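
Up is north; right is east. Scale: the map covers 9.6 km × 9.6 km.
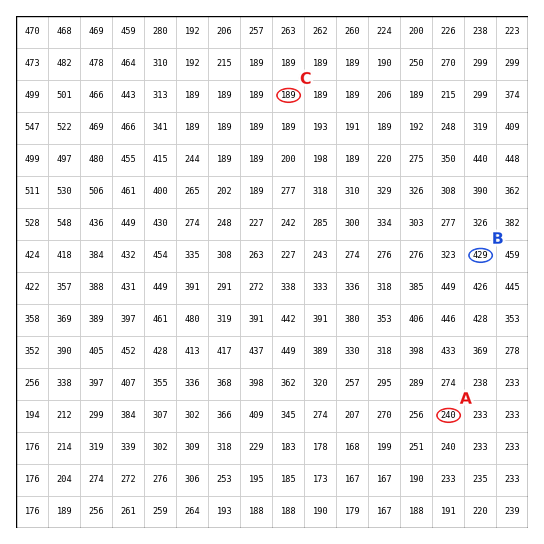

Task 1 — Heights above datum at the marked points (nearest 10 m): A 240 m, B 430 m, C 190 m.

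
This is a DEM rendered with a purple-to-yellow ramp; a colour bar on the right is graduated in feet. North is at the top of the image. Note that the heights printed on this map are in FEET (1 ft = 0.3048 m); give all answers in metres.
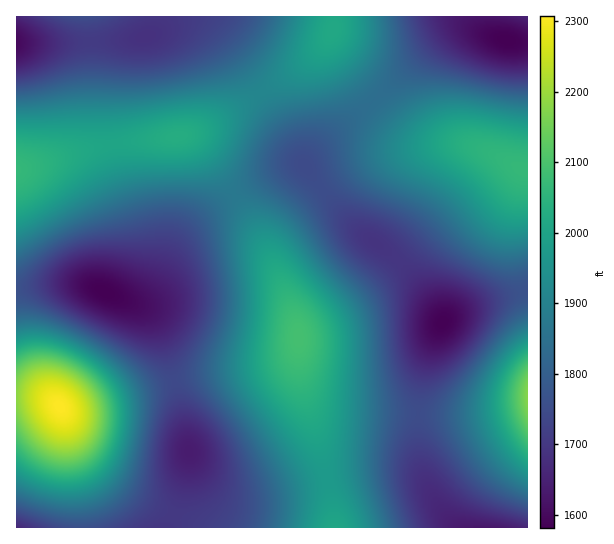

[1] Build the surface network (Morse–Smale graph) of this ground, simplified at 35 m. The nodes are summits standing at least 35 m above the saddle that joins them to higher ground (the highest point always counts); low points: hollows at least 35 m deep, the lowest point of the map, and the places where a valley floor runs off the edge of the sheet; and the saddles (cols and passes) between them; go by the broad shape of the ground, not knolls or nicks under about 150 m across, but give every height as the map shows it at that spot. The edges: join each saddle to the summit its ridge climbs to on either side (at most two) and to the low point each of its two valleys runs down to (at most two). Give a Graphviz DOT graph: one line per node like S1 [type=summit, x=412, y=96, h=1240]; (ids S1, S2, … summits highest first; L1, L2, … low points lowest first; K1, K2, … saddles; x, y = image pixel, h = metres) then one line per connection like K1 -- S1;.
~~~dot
graph terrain {
  S1 [type=summit, x=59, y=406, h=703];
  S2 [type=summit, x=527, y=397, h=663];
  S3 [type=summit, x=298, y=338, h=637];
  S4 [type=summit, x=521, y=169, h=630];
  S5 [type=summit, x=19, y=170, h=629];
  L1 [type=low, x=507, y=41, h=482];
  L2 [type=low, x=105, y=291, h=482];
  L3 [type=low, x=442, y=322, h=483];
  L4 [type=low, x=17, y=43, h=487];
  L5 [type=low, x=482, y=527, h=496];
  K1 [type=saddle, x=113, y=145, h=611];
  K2 [type=saddle, x=327, y=478, h=601];
  K3 [type=saddle, x=261, y=93, h=583];
  K4 [type=saddle, x=234, y=194, h=570];
  K5 [type=saddle, x=373, y=102, h=562];
  K6 [type=saddle, x=522, y=291, h=538];
  K7 [type=saddle, x=321, y=189, h=534];
  K8 [type=saddle, x=418, y=414, h=534];
  K9 [type=saddle, x=174, y=381, h=531];
  K1 -- S5;
  K1 -- L2;
  K1 -- L4;
  K2 -- S3;
  K2 -- L2;
  K2 -- L5;
  K3 -- S5;
  K3 -- L3;
  K3 -- L4;
  K4 -- S3;
  K4 -- S5;
  K4 -- L2;
  K4 -- L3;
  K5 -- S4;
  K5 -- S5;
  K5 -- L1;
  K5 -- L3;
  K6 -- S2;
  K6 -- S4;
  K6 -- L3;
  K7 -- S3;
  K7 -- S4;
  K7 -- L3;
  K8 -- S2;
  K8 -- S3;
  K8 -- L3;
  K8 -- L5;
  K9 -- S1;
  K9 -- S3;
  K9 -- L2;
}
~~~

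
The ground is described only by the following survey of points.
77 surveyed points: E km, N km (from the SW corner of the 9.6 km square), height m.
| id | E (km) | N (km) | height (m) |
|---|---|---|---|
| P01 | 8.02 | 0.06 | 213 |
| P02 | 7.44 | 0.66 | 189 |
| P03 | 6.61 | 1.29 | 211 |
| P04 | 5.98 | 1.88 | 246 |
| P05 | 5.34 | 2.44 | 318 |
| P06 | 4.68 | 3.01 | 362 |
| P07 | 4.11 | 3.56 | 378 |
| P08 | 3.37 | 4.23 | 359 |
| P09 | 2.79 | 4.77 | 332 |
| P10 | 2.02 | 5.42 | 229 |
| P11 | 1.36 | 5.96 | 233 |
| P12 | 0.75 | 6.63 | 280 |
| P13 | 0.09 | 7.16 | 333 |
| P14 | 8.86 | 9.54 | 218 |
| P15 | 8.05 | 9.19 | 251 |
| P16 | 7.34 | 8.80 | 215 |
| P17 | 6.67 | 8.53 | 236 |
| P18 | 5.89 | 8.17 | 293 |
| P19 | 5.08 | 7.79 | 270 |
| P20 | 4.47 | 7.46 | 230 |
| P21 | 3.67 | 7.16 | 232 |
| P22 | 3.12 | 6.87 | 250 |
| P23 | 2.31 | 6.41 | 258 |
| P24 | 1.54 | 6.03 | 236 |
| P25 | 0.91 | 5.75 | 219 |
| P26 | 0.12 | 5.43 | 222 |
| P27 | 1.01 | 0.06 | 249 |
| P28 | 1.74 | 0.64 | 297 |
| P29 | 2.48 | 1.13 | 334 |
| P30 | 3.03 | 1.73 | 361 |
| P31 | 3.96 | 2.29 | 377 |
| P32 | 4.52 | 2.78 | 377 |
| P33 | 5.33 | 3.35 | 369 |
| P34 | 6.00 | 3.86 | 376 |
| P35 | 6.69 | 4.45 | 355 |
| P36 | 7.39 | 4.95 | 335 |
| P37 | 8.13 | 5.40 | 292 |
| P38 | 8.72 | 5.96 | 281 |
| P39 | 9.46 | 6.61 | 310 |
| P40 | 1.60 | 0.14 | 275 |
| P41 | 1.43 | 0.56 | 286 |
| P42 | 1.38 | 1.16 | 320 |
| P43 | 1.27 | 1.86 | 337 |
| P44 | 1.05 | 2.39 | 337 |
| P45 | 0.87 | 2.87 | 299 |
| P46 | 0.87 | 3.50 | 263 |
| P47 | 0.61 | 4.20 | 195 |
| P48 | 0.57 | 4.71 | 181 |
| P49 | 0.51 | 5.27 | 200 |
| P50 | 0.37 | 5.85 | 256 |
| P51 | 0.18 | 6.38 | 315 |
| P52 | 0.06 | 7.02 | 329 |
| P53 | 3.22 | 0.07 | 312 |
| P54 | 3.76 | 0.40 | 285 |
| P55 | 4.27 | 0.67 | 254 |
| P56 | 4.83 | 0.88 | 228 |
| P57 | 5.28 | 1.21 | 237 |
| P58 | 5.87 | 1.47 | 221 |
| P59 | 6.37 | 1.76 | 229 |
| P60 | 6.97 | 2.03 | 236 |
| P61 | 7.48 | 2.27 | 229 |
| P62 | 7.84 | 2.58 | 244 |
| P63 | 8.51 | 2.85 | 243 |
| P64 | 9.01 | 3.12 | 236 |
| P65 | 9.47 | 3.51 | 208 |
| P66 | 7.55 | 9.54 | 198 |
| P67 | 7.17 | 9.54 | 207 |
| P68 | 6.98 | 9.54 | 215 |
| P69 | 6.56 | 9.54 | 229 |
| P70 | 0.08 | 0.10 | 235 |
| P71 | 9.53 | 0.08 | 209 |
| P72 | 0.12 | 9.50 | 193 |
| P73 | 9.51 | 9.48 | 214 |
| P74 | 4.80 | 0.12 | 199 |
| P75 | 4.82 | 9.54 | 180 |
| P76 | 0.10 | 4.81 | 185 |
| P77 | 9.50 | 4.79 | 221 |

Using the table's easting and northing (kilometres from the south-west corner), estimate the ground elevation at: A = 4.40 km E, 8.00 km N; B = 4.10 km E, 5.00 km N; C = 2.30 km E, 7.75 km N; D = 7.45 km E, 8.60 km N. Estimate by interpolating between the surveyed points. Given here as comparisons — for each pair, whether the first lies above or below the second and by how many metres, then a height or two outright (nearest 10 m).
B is above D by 150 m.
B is above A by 140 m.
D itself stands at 220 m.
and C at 260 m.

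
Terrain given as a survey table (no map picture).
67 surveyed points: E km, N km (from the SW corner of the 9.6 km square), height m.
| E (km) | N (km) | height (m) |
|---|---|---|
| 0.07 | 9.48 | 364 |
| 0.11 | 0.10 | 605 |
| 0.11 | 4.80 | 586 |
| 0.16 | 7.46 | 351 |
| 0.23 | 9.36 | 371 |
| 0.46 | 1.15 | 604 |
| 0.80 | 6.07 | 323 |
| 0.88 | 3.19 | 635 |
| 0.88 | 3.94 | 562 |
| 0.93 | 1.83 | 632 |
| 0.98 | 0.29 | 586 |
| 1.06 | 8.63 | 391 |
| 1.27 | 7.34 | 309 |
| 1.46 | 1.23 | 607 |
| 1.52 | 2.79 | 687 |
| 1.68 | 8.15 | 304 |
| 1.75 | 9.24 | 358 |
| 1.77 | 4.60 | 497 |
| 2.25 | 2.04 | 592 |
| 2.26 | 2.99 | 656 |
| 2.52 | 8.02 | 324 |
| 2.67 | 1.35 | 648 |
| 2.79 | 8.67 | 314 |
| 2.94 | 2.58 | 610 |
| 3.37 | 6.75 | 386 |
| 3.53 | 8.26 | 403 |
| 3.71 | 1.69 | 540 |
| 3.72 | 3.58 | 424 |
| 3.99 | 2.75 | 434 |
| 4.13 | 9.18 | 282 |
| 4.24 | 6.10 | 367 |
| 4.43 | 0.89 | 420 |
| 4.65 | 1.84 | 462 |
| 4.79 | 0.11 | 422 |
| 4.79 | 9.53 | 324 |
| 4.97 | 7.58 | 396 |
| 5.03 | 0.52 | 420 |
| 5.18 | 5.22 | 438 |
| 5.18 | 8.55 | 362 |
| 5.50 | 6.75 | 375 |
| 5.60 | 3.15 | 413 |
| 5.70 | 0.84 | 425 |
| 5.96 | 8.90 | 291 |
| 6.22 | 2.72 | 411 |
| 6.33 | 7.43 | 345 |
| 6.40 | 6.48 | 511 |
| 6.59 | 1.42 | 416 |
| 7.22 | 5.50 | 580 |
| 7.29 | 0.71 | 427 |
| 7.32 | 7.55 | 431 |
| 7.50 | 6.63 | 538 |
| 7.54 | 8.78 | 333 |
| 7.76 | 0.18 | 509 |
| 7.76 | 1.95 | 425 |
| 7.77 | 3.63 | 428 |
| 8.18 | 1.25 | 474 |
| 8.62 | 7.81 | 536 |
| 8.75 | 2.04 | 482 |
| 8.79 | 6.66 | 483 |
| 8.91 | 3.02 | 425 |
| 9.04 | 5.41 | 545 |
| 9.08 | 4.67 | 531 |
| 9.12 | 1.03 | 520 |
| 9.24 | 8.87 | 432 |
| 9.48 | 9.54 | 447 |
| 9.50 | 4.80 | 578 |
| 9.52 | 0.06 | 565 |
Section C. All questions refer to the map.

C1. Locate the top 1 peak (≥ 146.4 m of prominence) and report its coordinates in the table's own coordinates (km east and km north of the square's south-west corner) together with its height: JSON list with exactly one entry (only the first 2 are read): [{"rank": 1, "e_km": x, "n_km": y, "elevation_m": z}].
[{"rank": 1, "e_km": 1.56, "n_km": 2.64, "elevation_m": 696}]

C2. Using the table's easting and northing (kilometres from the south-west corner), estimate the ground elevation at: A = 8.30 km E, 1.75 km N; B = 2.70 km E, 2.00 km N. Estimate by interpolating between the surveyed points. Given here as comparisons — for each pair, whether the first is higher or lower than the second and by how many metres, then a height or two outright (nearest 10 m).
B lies higher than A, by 110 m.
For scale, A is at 480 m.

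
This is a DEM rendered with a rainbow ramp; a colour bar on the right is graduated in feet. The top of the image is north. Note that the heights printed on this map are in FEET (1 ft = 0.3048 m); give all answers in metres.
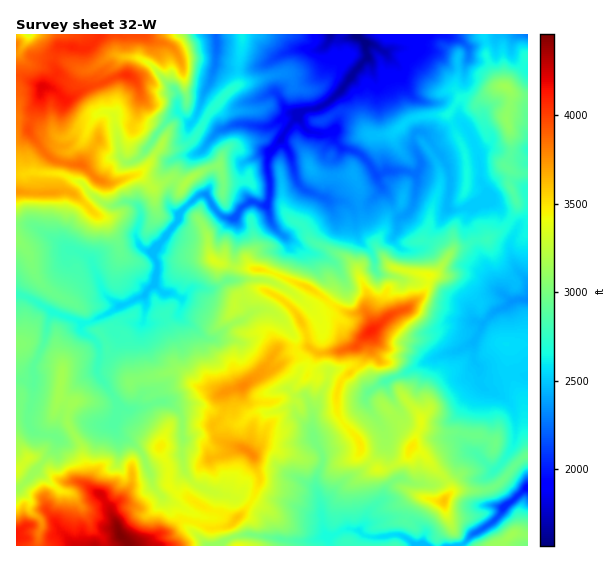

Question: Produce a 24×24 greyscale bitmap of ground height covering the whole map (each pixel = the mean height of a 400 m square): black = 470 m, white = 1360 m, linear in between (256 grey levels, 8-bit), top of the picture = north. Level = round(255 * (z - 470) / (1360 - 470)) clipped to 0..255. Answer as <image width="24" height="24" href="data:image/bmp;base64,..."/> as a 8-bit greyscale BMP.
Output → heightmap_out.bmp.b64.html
<image width="24" height="24" href="data:image/bmp;base64,Qk12BgAAAAAAADYEAAAoAAAAGAAAABgAAAABAAgAAAAAAEACAAATCwAAEwsAAAABAAAAAAAAAAAAAAEBAQACAgIAAwMDAAQEBAAFBQUABgYGAAcHBwAICAgACQkJAAoKCgALCwsADAwMAA0NDQAODg4ADw8PABAQEAAREREAEhISABMTEwAUFBQAFRUVABYWFgAXFxcAGBgYABkZGQAaGhoAGxsbABwcHAAdHR0AHh4eAB8fHwAgICAAISEhACIiIgAjIyMAJCQkACUlJQAmJiYAJycnACgoKAApKSkAKioqACsrKwAsLCwALS0tAC4uLgAvLy8AMDAwADExMQAyMjIAMzMzADQ0NAA1NTUANjY2ADc3NwA4ODgAOTk5ADo6OgA7OzsAPDw8AD09PQA+Pj4APz8/AEBAQABBQUEAQkJCAENDQwBEREQARUVFAEZGRgBHR0cASEhIAElJSQBKSkoAS0tLAExMTABNTU0ATk5OAE9PTwBQUFAAUVFRAFJSUgBTU1MAVFRUAFVVVQBWVlYAV1dXAFhYWABZWVkAWlpaAFtbWwBcXFwAXV1dAF5eXgBfX18AYGBgAGFhYQBiYmIAY2NjAGRkZABlZWUAZmZmAGdnZwBoaGgAaWlpAGpqagBra2sAbGxsAG1tbQBubm4Ab29vAHBwcABxcXEAcnJyAHNzcwB0dHQAdXV1AHZ2dgB3d3cAeHh4AHl5eQB6enoAe3t7AHx8fAB9fX0Afn5+AH9/fwCAgIAAgYGBAIKCggCDg4MAhISEAIWFhQCGhoYAh4eHAIiIiACJiYkAioqKAIuLiwCMjIwAjY2NAI6OjgCPj48AkJCQAJGRkQCSkpIAk5OTAJSUlACVlZUAlpaWAJeXlwCYmJgAmZmZAJqamgCbm5sAnJycAJ2dnQCenp4An5+fAKCgoAChoaEAoqKiAKOjowCkpKQApaWlAKampgCnp6cAqKioAKmpqQCqqqoAq6urAKysrACtra0Arq6uAK+vrwCwsLAAsbGxALKysgCzs7MAtLS0ALW1tQC2trYAt7e3ALi4uAC5ubkAurq6ALu7uwC8vLwAvb29AL6+vgC/v78AwMDAAMHBwQDCwsIAw8PDAMTExADFxcUAxsbGAMfHxwDIyMgAycnJAMrKygDLy8sAzMzMAM3NzQDOzs4Az8/PANDQ0ADR0dEA0tLSANPT0wDU1NQA1dXVANbW1gDX19cA2NjYANnZ2QDa2toA29vbANzc3ADd3d0A3t7eAN/f3wDg4OAA4eHhAOLi4gDj4+MA5OTkAOXl5QDm5uYA5+fnAOjo6ADp6ekA6urqAOvr6wDs7OwA7e3tAO7u7gDv7+8A8PDwAPHx8QDy8vIA8/PzAPT09AD19fUA9vb2APf39wD4+PgA+fn5APr6+gD7+/sA/Pz8AP39/QD+/v4A////ANrX5ef08eDCoJuUiH5yZmZjZGJpdVd0hr7S0tbsyq6lpqeomIl2bG5scniKkWpEYpy3udrWuZqgoJyfoIp7dH18e4ybm3xrQZOXrbanp5SaoainqY2Ego6UkZGWinlxapCGipCHi56WobW7s5qLhpqckKKTfnV1bH+Ah3x2fpGSnrOwrZ6IjKCSjJiPenZyYH2EioF3eH+FnLOxp52Ol5qFjJSQal1dWnqCiHt2gYGJpLa9sJ+am5+DfoF1XFVVV3yAhXR0e3+Gkp2otrGkpK2qm25bV1NWV4F6em9ubXF4foeWpqyrrcPQsn9jVVFXWHtxamdnZmdrdYeSm52qpLDPy6NwWVBRVHByd3BgXF1gboKVm6SipJy0tLiIXlVOSnp6c2xtaVhocYKNnZ6Yh4iUkpqadVtST4B3b211cFlwg5WPjXRqc393fnR8fGJdVoB3dYCBaWNlgXtpa1NlYlZbWWBnb2hmXYeHjqKTdntedlZIR1heS0hKTk5cWFpdZLO0sqOdh4t/XmpXQE1BQEZFRElUVVhabbGztb2uoJCCf3xhQUJBRkg+PEFMU1tpcr3EvLigkYp0WmxfNSo+NjZBSUdMVlppcs3Eua6iqIpzX0pDNCEjJzVMUE9PWV1xfdLX0q6lt6hvXl5IPygfIS40NkRPXGt8gdfj29DEzK2GY1ZaQzs7KhQhJCxHWWaCfs/X083HwqyudEhTQT00JRoRGyMzS1VoZbvP2dnLxsaybERXSDUmFxYMGSAmOExWUw=="/>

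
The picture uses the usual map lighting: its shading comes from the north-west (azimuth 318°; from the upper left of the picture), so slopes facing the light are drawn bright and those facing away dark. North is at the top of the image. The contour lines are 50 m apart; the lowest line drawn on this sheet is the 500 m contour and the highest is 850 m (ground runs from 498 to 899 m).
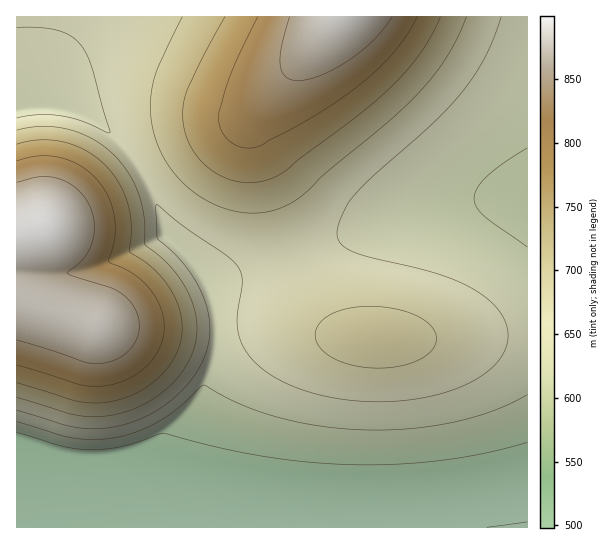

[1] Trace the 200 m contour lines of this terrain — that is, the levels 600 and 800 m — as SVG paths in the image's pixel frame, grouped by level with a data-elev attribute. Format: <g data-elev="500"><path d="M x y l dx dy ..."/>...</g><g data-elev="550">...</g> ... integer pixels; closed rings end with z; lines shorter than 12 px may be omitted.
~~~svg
<g data-elev="600"><path d="M17 422l57 16 21 2 22-3 22-6 22-11 18-13 24-22 43 22 45 14 52 8 54 1 37-4 35-7 32-11 26-13"/><path d="M527 247l-44-32-7-9-2-8 4-11 9-11 16-13 24-15"/></g><g data-elev="800"><path d="M17 365l65 20 16 1 16-2 20-8 16-14 11-17 3-18-3-20-12-19-16-15-24-12 6-23 0-20-6-20-12-19-16-13-20-8-22-2-22 5"/><path d="M258 17l-27 56-12 42 1 12 6 11 9 7 11 3 14-2 35-19 32-19 28-20 20-17 18-17 14-19 10-18"/></g>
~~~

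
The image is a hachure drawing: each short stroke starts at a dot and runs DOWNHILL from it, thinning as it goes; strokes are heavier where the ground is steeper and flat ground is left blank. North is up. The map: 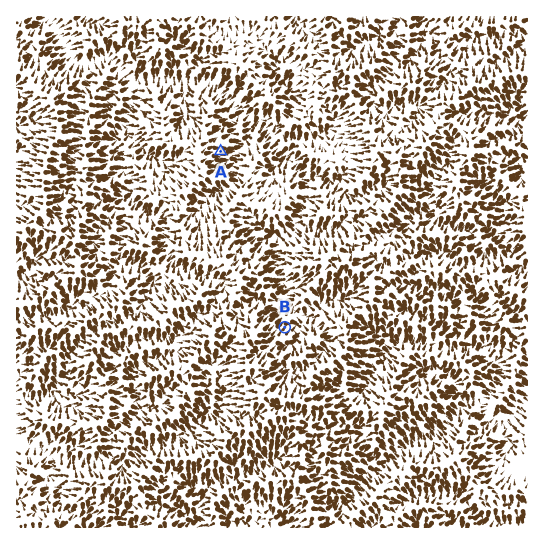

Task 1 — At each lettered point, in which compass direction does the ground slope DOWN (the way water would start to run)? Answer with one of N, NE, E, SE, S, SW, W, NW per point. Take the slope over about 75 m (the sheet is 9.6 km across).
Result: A E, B NE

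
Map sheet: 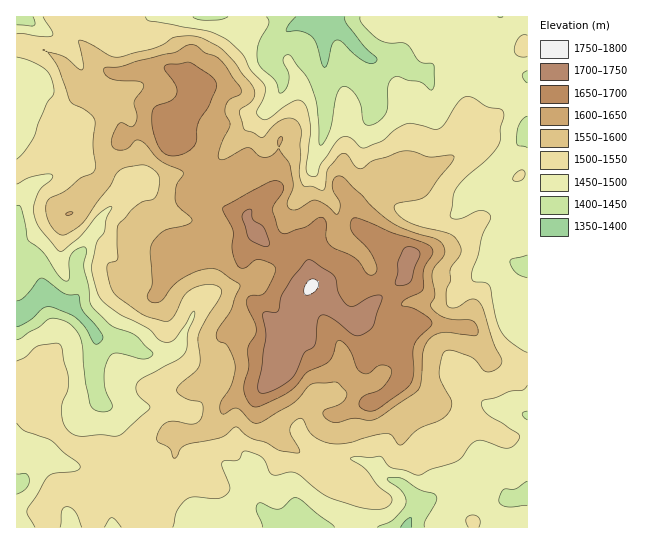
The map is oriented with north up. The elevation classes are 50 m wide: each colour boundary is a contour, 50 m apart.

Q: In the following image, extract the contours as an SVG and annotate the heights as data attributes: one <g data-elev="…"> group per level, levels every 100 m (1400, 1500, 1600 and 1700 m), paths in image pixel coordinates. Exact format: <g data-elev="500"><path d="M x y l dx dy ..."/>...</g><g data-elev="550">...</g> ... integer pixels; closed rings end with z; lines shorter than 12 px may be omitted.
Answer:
<g data-elev="1400"><path d="M400 527l5-6 5-3 2 1 0 8"/><path d="M17 301l8-4 14-18 4-1 22 16 13 1 4 15 16 18 5 10-4 5-4 1-10-17-8-9-8-4-19-7-7 1-13 12-13 7"/><path d="M345 17l0 4 3 5 17 21 12 11-2 4-5 2-7-3-10-8-11-11-5-2-5 5-5 20-2 2-2 0-6-22-5-8-11-6-15 0 3-6 7-8"/></g><g data-elev="1500"><path d="M60 527l2-17 2-3 3 0 4 1 4 4 7 15"/><path d="M104 527l7-9 4 2 6 7"/><path d="M173 527l4-17 10-11 8-2 23 1 9-4 3-4 0-4-8-19 0-4 3-2 13-1 4-7 3-2 10 3 7 3 4 5 3 9 4 4 5 0 12-3 5 1 26 20 10 5 34 10 12 2 8-2 6-5 0-6-13-11-13-18-14-10 4-1 15 1 11-2 10 11 28 8 12-6 27-8 4-4 9-12 6-4 8 0 18 7 8-1 7-6 1-6-32-21-5-7 0-5 1-2 14-3 13-6 13-1 4-5"/><path d="M479 527l1-8-3-3-4-1-4 1-3 3 2 8"/><path d="M17 423l8 8 26 10 29 25 0 3-3 2-23 2-8 6-19 31 1 5 7 12"/><path d="M527 352l-17-10-9-11-5-14-5-27-2-5-4-3-11 0-2-3 0-9 6-15 4-20 8-16 0-4-4-3-5-2-22 9-6 0-3-4 4-21 3-7 9-10 23-19 10-13 2-7-1-11 4-10-2-7-15-3-13-9-8-1-7 4-14 23-7 5-31-5-12 5-13 12-19 7-4-2-9-8-8-1-7 6-14 20-4 12-6 1-4-2-1-5 4-35 0-9-3-16-4-7-4-2-5 1-11 6-14 12-7 0-5-6 7-18 1-9-14-16-9-16-11-11-8-5-13-6-60-11-3-2-1-2"/><path d="M17 184l17-8 13-2 6 1-2 4-12 12-5 12 0 8 5 16 20 24 4 0 15-12 20-24 8-7 5-2 1 3-6 10-2 14-8 10-4 26 7 28 6 6 12 9 30 16 12 12 8 2 8-3 10-14 6-12 3-2 1 2-1 5-6 15-1 14-2 6-7 7-33 17-7 5-2 5 1 6 12 12 1 4-27 24-5 3-17-1-23 1-7-3-5-6-4-8 0-12 6-17 0-12-6-30-3-4-4-1-17 3-12 11-9 4"/><path d="M514 181l4 0 4-1 3-5 0-4-4-1-4 2-4 6z"/><path d="M17 57l16 5 13 8 5 8 3 13-1 4-7 10-13 33-8 13-8 8"/><path d="M527 35l-4 0-4 2-3 6-2 7 1 4 3 2 9 1"/><path d="M43 17l9 14 1 3-2 2-34-2"/></g><g data-elev="1600"><path d="M255 423l8-2 30-17 18-20 23-2 5 2 7 7 1 4-6 8-18 8 0 3 2 4 5 3 5 2 19-5 15 2 6-1 38-25 6-5 2-8 2-31 3-7 5-6 7-3 7-2 32 3 1-6-5-8-28-3-9-5-5-7 4-11-3-22 3-7 9-11 1-4-1-5-7-7-30-9-17-9-17-14-27-28-5-3-6 1-3 8 1 6 7 12-2 11-3 0-9-9-11-5-4 1-14 9-7-1-3-6 6-14 0-8-4-18-10-14-1 0-7 7-6 1-6-1-8-7-4-1-21 11-7 0-1-4 2-8 10-22-5-11 1-8 4-7 11-5 0-4-20-30-6-4-10-3-8-7-8-1-15 8-35 8-18 6-15 0-2 2 0 4 6 5 9 3 20 0 4 2 1 3-10 16 3 13-2 9-4 3-9-4-3 0-7 14 0 9 5 4 6 0 6-2 6-8 4 0 7 5 14 16 23 10 0 4-7 11-1 15 4 6 13 12-1 3-4 3-24 6-10 11-3 9 2 32-4 11-1 4 4 4 8 0 20-22 15-8 12-3 12 1 22 15-9 25-12 17-3 7 2 7 7 2 4 5 6 18-4 19-10 16-1 8 1 4 2 1 10-5 5 0 12 12z"/><path d="M66 215l4 0 3-2-2-1-4 0-1 2z"/><path d="M278 146l1 1 3-6 0-4-4 2z"/></g><g data-elev="1700"><path d="M260 393l5 0 9-3 12-7 7-6 11-24 9-5 2-3 2-23 4-7 4 0 6 3 22 16 8 1 8-4 4-5 9-30-3-1-6 1-18 10-6 0-5-4-5-8-3-15-2-4-21-14-4-1-3 1-14 17-10 16-4 17-3 2-9-1-3 2 3 23-4 32-4 16 0 5z"/><path d="M396 285l9 0 6-4 4-14 5-12-1-4-3-2-7-2-6 3-5 12z"/><path d="M263 246l4 0 2-1-3-14-4-6-9-6-2-9-4 0-4 3-1 4 6 20 3 4z"/></g>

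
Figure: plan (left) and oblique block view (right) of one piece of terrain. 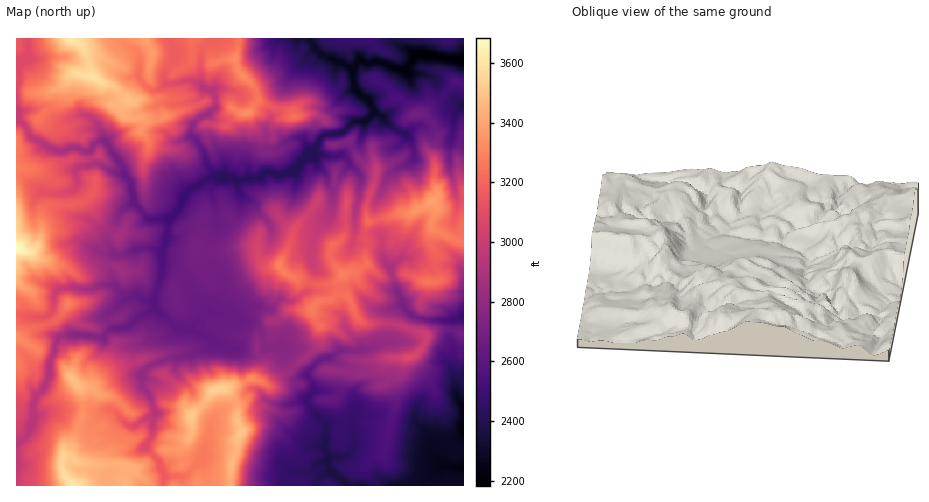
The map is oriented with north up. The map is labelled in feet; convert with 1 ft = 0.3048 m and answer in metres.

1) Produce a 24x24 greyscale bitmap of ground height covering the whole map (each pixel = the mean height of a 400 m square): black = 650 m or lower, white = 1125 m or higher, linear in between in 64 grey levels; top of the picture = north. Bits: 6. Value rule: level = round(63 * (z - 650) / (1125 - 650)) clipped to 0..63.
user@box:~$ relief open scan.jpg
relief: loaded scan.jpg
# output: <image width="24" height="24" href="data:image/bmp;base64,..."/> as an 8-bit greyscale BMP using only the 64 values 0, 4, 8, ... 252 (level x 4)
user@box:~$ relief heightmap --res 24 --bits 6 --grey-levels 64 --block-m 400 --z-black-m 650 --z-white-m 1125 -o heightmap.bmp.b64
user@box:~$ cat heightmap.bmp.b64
<image width="24" height="24" href="data:image/bmp;base64,Qk12BgAAAAAAADYEAAAoAAAAGAAAABgAAAABAAgAAAAAAEACAAATCwAAEwsAAAABAAAAAAAAAAAAAAEBAQACAgIAAwMDAAQEBAAFBQUABgYGAAcHBwAICAgACQkJAAoKCgALCwsADAwMAA0NDQAODg4ADw8PABAQEAAREREAEhISABMTEwAUFBQAFRUVABYWFgAXFxcAGBgYABkZGQAaGhoAGxsbABwcHAAdHR0AHh4eAB8fHwAgICAAISEhACIiIgAjIyMAJCQkACUlJQAmJiYAJycnACgoKAApKSkAKioqACsrKwAsLCwALS0tAC4uLgAvLy8AMDAwADExMQAyMjIAMzMzADQ0NAA1NTUANjY2ADc3NwA4ODgAOTk5ADo6OgA7OzsAPDw8AD09PQA+Pj4APz8/AEBAQABBQUEAQkJCAENDQwBEREQARUVFAEZGRgBHR0cASEhIAElJSQBKSkoAS0tLAExMTABNTU0ATk5OAE9PTwBQUFAAUVFRAFJSUgBTU1MAVFRUAFVVVQBWVlYAV1dXAFhYWABZWVkAWlpaAFtbWwBcXFwAXV1dAF5eXgBfX18AYGBgAGFhYQBiYmIAY2NjAGRkZABlZWUAZmZmAGdnZwBoaGgAaWlpAGpqagBra2sAbGxsAG1tbQBubm4Ab29vAHBwcABxcXEAcnJyAHNzcwB0dHQAdXV1AHZ2dgB3d3cAeHh4AHl5eQB6enoAe3t7AHx8fAB9fX0Afn5+AH9/fwCAgIAAgYGBAIKCggCDg4MAhISEAIWFhQCGhoYAh4eHAIiIiACJiYkAioqKAIuLiwCMjIwAjY2NAI6OjgCPj48AkJCQAJGRkQCSkpIAk5OTAJSUlACVlZUAlpaWAJeXlwCYmJgAmZmZAJqamgCbm5sAnJycAJ2dnQCenp4An5+fAKCgoAChoaEAoqKiAKOjowCkpKQApaWlAKampgCnp6cAqKioAKmpqQCqqqoAq6urAKysrACtra0Arq6uAK+vrwCwsLAAsbGxALKysgCzs7MAtLS0ALW1tQC2trYAt7e3ALi4uAC5ubkAurq6ALu7uwC8vLwAvb29AL6+vgC/v78AwMDAAMHBwQDCwsIAw8PDAMTExADFxcUAxsbGAMfHxwDIyMgAycnJAMrKygDLy8sAzMzMAM3NzQDOzs4Az8/PANDQ0ADR0dEA0tLSANPT0wDU1NQA1dXVANbW1gDX19cA2NjYANnZ2QDa2toA29vbANzc3ADd3d0A3t7eAN/f3wDg4OAA4eHhAOLi4gDj4+MA5OTkAOXl5QDm5uYA5+fnAOjo6ADp6ekA6urqAOvr6wDs7OwA7e3tAO7u7gDv7+8A8PDwAPHx8QDy8vIA8/PzAPT09AD19fUA9vb2APf39wD4+PgA+fn5APr6+gD7+/sA/Pz8AP39/QD+/v4A////AJSs4ODU0My0tLzAyHhENDAsLDAsKBwYGJSs3NjMyLywwLy80JBMODQsMDhANBwUFIykyMjAvLCoxMi80LhgRDQwNDhAOCAYGIyUrMC8sKSQvNTAzLx0VDw0ODhAPCQoHJSUrMTAuJyMsMzQzLB8XEBIREBMTDQ4IKSQvNDEoHiAkKjM0LSgdFBQWGBsaFBEKLCYtLyolHx0cHSAfHx8bGRgbHB8hHRIOLioiJR8eGxoYFhUVGBoaHR4cGxweIhgSLCkjHhsYFxYUFBUVFhscIykkJSEgHxgTLCorJx0YFRMVFRUVFhoiKywpJx8aHBoUMSslIx0YFhQWFRYWGSAlKSssKCIcJSceMy8sJh4cGhQVFhYXHygsKCgtLCUjKSokOzQqIRwaFxMUFxcZIiUpJCgpKSQjJiooNzIpIx4dGRUTFhYYICElJCQoJiYnKS4tMi0qJiIbFxMQFBUVFx0gIyEkJSgtLzArLikoKCYcFxcRERMSEhgXGh8iISEmLDEoLSsoJSUZHBoUEg4NDg4OERcbGx8dHykhLSglIh8ZJCMcGBMTFBUSDBATGRwXFiEZKSQlIx0hKyohGBobGxsXERAUFBURFBcTJiwpJSMtMi8qHyIoKCMmIRoQCgoPExMQKS4vLDE1NC4sKSMrLSglJBkQCgsQERANKzA0Njg0LywpJSQpLSIXFhELCQ4MCgwPJyszODczLy4rKisuJxkRDQoHBwgGBggHKC01OTUxMDAqLCstIRINCgoMCwwJBggJA=="/>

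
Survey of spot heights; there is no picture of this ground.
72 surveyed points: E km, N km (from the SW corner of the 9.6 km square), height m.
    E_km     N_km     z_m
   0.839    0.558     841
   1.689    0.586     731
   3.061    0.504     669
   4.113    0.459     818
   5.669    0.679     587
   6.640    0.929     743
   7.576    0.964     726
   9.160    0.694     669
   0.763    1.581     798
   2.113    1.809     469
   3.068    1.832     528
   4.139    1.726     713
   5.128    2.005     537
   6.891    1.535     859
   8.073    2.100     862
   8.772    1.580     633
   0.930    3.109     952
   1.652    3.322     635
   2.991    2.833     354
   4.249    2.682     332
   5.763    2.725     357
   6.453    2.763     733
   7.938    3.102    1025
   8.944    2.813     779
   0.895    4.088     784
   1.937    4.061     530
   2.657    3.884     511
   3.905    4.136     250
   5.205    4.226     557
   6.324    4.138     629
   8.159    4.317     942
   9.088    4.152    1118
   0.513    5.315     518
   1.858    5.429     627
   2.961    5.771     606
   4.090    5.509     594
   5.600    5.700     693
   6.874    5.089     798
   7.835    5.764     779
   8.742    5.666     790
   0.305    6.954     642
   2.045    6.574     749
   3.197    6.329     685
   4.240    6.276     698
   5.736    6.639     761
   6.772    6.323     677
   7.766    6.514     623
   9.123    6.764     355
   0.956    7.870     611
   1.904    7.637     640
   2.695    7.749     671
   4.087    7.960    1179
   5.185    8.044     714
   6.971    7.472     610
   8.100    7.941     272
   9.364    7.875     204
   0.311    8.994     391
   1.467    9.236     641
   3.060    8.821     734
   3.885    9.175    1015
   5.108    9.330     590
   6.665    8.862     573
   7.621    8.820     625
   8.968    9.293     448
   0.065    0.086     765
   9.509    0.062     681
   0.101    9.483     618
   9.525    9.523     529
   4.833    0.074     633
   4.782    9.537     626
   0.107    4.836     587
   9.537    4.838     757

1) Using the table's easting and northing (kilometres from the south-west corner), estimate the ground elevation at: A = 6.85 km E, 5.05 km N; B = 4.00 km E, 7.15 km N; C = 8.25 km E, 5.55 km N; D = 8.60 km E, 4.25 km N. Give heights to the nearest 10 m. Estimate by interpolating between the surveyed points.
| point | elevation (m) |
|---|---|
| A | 790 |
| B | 900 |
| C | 830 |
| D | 1030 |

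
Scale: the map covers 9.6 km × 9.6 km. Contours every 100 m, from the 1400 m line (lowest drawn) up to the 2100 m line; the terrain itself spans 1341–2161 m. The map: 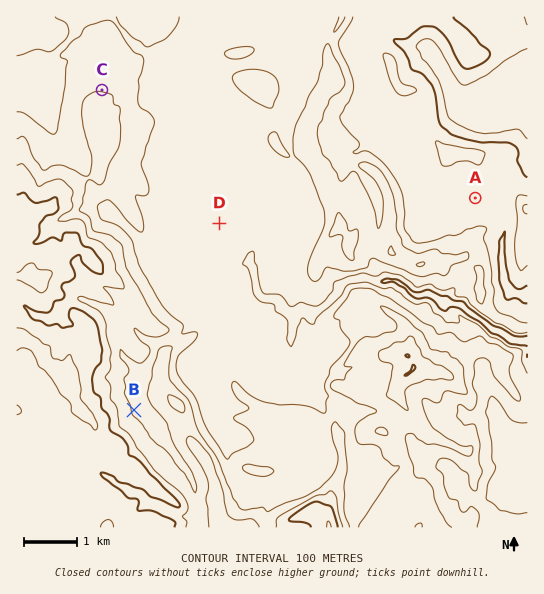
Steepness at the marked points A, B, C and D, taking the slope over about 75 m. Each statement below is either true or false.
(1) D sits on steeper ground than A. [false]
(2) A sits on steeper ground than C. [false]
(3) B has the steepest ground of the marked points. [true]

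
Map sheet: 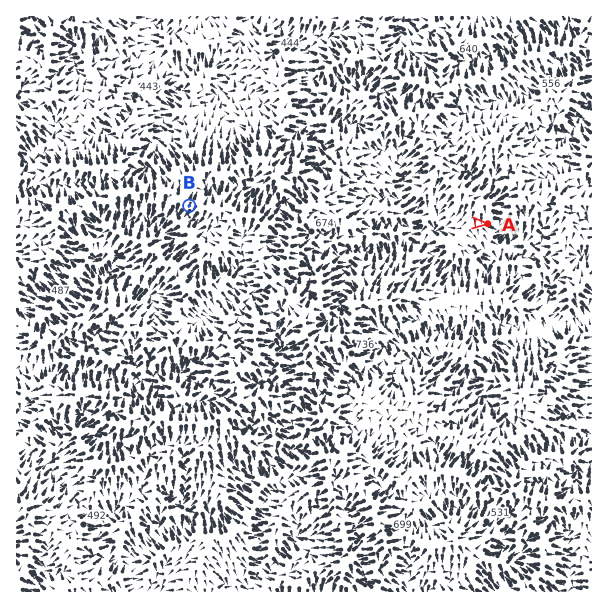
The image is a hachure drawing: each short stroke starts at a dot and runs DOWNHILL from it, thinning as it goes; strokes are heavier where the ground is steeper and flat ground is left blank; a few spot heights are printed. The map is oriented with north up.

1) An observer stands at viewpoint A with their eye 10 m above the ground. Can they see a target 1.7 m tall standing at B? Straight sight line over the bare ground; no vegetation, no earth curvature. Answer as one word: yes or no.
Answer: no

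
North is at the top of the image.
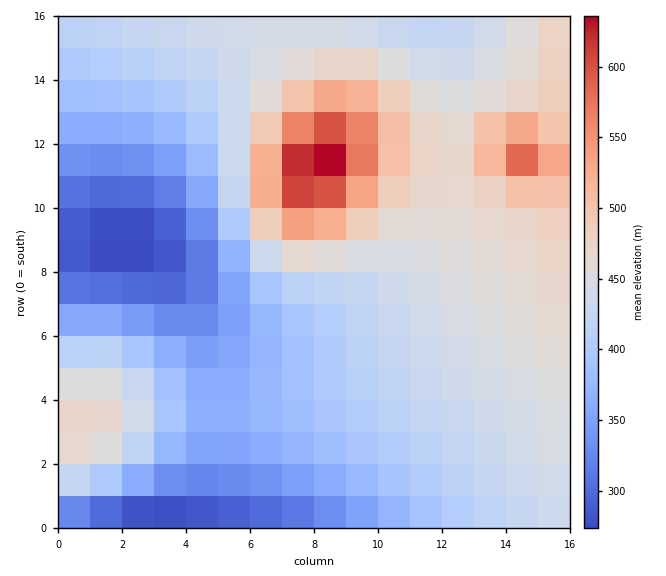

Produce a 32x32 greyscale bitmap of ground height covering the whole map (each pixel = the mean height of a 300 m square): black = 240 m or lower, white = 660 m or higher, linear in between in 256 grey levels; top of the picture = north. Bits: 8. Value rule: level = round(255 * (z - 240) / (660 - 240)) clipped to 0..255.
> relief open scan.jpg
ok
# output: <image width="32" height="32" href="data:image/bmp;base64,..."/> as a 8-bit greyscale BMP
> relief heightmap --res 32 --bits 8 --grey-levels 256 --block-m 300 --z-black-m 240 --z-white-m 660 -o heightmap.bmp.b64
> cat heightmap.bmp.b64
<image width="32" height="32" href="data:image/bmp;base64,Qk02CAAAAAAAADYEAAAoAAAAIAAAACAAAAABAAgAAAAAAAAEAAATCwAAEwsAAAABAAAAAAAAAAAAAAEBAQACAgIAAwMDAAQEBAAFBQUABgYGAAcHBwAICAgACQkJAAoKCgALCwsADAwMAA0NDQAODg4ADw8PABAQEAAREREAEhISABMTEwAUFBQAFRUVABYWFgAXFxcAGBgYABkZGQAaGhoAGxsbABwcHAAdHR0AHh4eAB8fHwAgICAAISEhACIiIgAjIyMAJCQkACUlJQAmJiYAJycnACgoKAApKSkAKioqACsrKwAsLCwALS0tAC4uLgAvLy8AMDAwADExMQAyMjIAMzMzADQ0NAA1NTUANjY2ADc3NwA4ODgAOTk5ADo6OgA7OzsAPDw8AD09PQA+Pj4APz8/AEBAQABBQUEAQkJCAENDQwBEREQARUVFAEZGRgBHR0cASEhIAElJSQBKSkoAS0tLAExMTABNTU0ATk5OAE9PTwBQUFAAUVFRAFJSUgBTU1MAVFRUAFVVVQBWVlYAV1dXAFhYWABZWVkAWlpaAFtbWwBcXFwAXV1dAF5eXgBfX18AYGBgAGFhYQBiYmIAY2NjAGRkZABlZWUAZmZmAGdnZwBoaGgAaWlpAGpqagBra2sAbGxsAG1tbQBubm4Ab29vAHBwcABxcXEAcnJyAHNzcwB0dHQAdXV1AHZ2dgB3d3cAeHh4AHl5eQB6enoAe3t7AHx8fAB9fX0Afn5+AH9/fwCAgIAAgYGBAIKCggCDg4MAhISEAIWFhQCGhoYAh4eHAIiIiACJiYkAioqKAIuLiwCMjIwAjY2NAI6OjgCPj48AkJCQAJGRkQCSkpIAk5OTAJSUlACVlZUAlpaWAJeXlwCYmJgAmZmZAJqamgCbm5sAnJycAJ2dnQCenp4An5+fAKCgoAChoaEAoqKiAKOjowCkpKQApaWlAKampgCnp6cAqKioAKmpqQCqqqoAq6urAKysrACtra0Arq6uAK+vrwCwsLAAsbGxALKysgCzs7MAtLS0ALW1tQC2trYAt7e3ALi4uAC5ubkAurq6ALu7uwC8vLwAvb29AL6+vgC/v78AwMDAAMHBwQDCwsIAw8PDAMTExADFxcUAxsbGAMfHxwDIyMgAycnJAMrKygDLy8sAzMzMAM3NzQDOzs4Az8/PANDQ0ADR0dEA0tLSANPT0wDU1NQA1dXVANbW1gDX19cA2NjYANnZ2QDa2toA29vbANzc3ADd3d0A3t7eAN/f3wDg4OAA4eHhAOLi4gDj4+MA5OTkAOXl5QDm5uYA5+fnAOjo6ADp6ekA6urqAOvr6wDs7OwA7e3tAO7u7gDv7+8A8PDwAPHx8QDy8vIA8/PzAPT09AD19fUA9vb2APf39wD4+PgA+fn5APr6+gD7+/sA/Pz8AP39/QD+/v4A////ACYeFxENDA4QExUXGRwgJCkuNTtCSVBWXGFlaWxvcnR2SkI5MCgiHx8gIiQmKS0wNTo/RUtRVltgZGhrbnFzdXdoYVlOQzgxLi0uMDI1ODs/REhNUldcYGRoa25wc3V3eX15cmhbTkI7ODg5PD5BREhMUFRYXGBkZ2ptcHJ1d3l7iIeCem5fUUdBQEFDRkhMT1JWWl1hZGdqbXBydHZ4eoCNjYuFemtcUElGRkhLTlFUV1teYWRnam1vcnR2eHp8gY6PjomAcmJVTUlJS05RVVhbXmFkZ2ptb3F0dnh6fH6AjI6NiYBzZVdPS0tNUFNXWl1hZGdpbG9xc3V3eXt9f4GGiYiEfHBjVk5KSkxQVFdbX2JlaGtucHN1d3l7fX+Bg32AgHx0aV1SSkdIS09TWFxgY2dqbW9ydHZ5e3x+gIKEb3NzcGlfVEtFQ0VJTlNXXGBkaGtucXN2eHp8foCChIZfY2NgWlJJQj4+QUdNUldcYGVobG9ydXd6fH6AgoOFh05RUU9KQz04Nzk+RU1TWV1iZmptcXR2eXt9f4GDhYeJPT8/PTk1MS4wNDxGT1ZcYGRoa29ydXh6fX+Bg4WHiIovLy8tKicmJioxPEhUXWNnaWxucXR3enx+gIKEhoiKjCUjISAeHR0gJjA+TVxnbnFycnN1d3l8foCChIaIiouNHxwZFxYWGB0lMkJVZ3V+gH98enp7fH6AgoSGh4mLjY8dGBUTEhMXHSg2SF50h5KUkYqEgYCAgYKEhoeJi42OkB4ZFRMTFRkhLDxQaIKZqKynnJKKhoSEhYaHiYqMjpCSIR0ZFxcaHyczQ1hzkKu/xb+xopaOiYiHiImKjI6QkpQnIyAeHiEmLzpLYHubutLd2Mi0o5aPi4qJioyPk5iamS4rKCcnKi83Q1JmgKDD4O/s3MWvn5SOjIuLj5imr6uhNjMxMTE0OUFLWGqCn8Li9/jp0rqmmZGNi42Wq8bPvqc/PTs7PD5DSVJebYCauNbu9ezYwKubko2Lj5682de8pEdFRUVGSExSWWNufpKqxNrl49S/q5uRjIqOnbXEvKmdTk5NTk9RVVpfZ3B7ipyww9DSybmnmI6Jh4qSnaKemZhVVVVWV1pdYGVrcXqEkJ+uub25rZ+TioSDhIiMj5GTlltbXF1fYWNmam5zeH+HkZukqaeflYuDf35/gYWJjZGVYGFiY2VmaWtucXV4fIGHjZOXlpGKg315eXp9gYaKkJRkZWZoaWttb3J0dnl7fYCDhoiIhYB7dnR0dnp+g4mOlGdpamxtb3FzdXZ4eXt7fH1+f357eHRxcHFzd3yBh42Tamxtb3FydHZ3eXp7e3t7enp5d3VycG5tbnF1eoCGjZM="/>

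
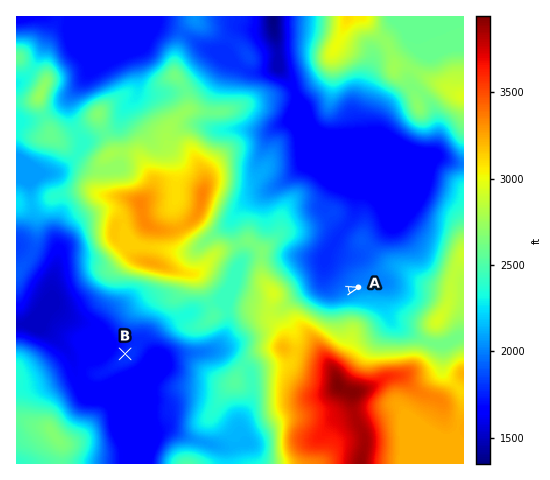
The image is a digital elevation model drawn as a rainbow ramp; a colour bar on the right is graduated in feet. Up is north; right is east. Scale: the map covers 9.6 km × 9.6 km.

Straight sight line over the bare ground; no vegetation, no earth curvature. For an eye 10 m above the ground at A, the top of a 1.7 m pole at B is hidden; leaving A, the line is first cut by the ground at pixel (322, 298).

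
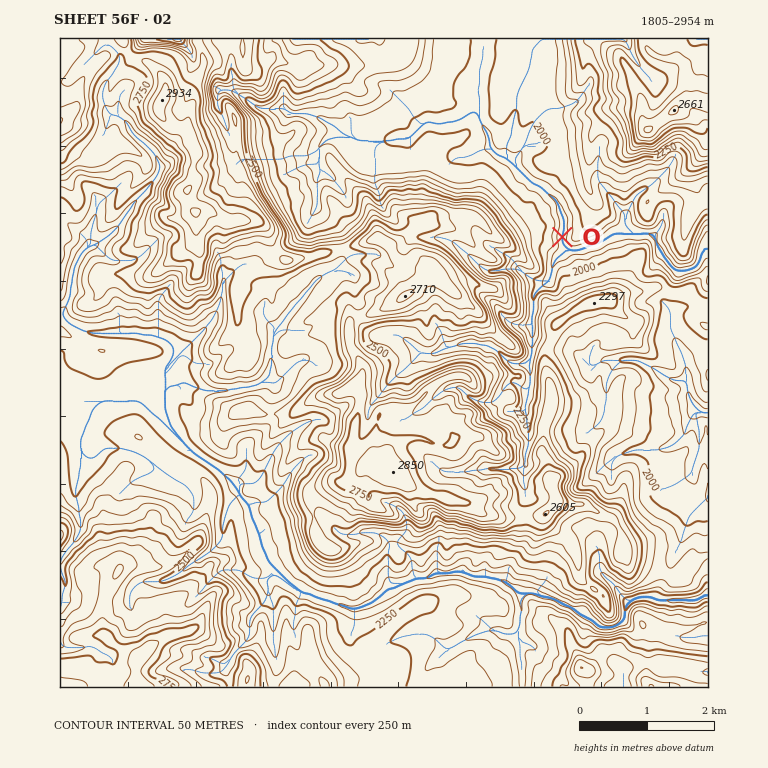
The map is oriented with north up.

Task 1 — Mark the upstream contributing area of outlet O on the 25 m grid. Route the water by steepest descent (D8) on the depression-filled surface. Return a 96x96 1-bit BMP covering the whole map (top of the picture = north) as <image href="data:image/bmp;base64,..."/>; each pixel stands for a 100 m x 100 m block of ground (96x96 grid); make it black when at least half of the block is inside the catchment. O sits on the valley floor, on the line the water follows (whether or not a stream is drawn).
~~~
<image width="96" height="96" href="data:image/bmp;base64,Qk2+BAAAAAAAAD4AAAAoAAAAYAAAAGAAAAABAAEAAAAAAIAEAAATCwAAEwsAAAIAAAAAAAAA////AAAAAAAAAAAAAAAAAAAAAAAAAAAAAAAAAAAAAAAAAAAAAAAAAAAAAAAAAAAAAAAAAAAAAAAAAAAAAAAAAAAAAAAAAAAAAAAAAAAAAAAAAAAAAAAAAAAAAAAAAAAAAAAAAAAAAAAAAAAAAAAAAAAAAAAAAAAAAAAAAAAAAAAAAAAAAAAAAAAAAAAAAAAAAAAAAAAAAAAAAAAAAAAAAAAAAAAAAAAAAAAAAAAAAAAAAAAAAAAAAAAAAAAAAAAAAAAAAAAAAAAAAAAAAAAAAAAAAAAAAAAAAAAAAAAAAAAAAAAAAAAAAAAAAAAAAAAAAAAAAAAAAAAAAAAAAAAAAAAAAAAAAAAAAAAAAAAAAAAAAAAAAAAAAAAAAAAAAAAAAAAAAAAAAAAAAAAAAAAAAAAAAAAAAAAAAAAAAAAAAAAAAAAAAAAAAAAAAAAAAAAAAAAAAAAAAAAAAAAAAAAAAAAAAAAAAAAAAAAAAAAAAAAAAAAAAAAAAAAAAAAAAAAAAAAAAAAAAAAAAAAAAAAAAAAAAAAAAAAAAAAAAAAAAAAAAAAAAAAAAAAAAAAAAAAAAAAAAAAAAAAAAAAAAAAAAAAAAAAAAAAAAAAAAAAAAAAAAAAAAAAAAAAAAAAAAAAAAAAAAAAAAAAAAAAAAAAAAAAAAAAAAAAAAAAAAAAAAAAAAAAAAAAAAAAAAAAAAAAAAAAAAAAAAAAAAAAAAAAAAAAAAAAAAAAAAAAAAAAAAAAAAAAAAAAAAAAAAAAAAAAAAAAAAAAAAAAAAAAAAAAAAAAAAAAAAAAAAAAAAAAAAAAAAAAAAAAAAAAAAAAAAAAAAAAAAAAAAAAAAAAAAAAAAAAAAAAAAAAAAAAAAAAAAAAAAAAAAAAAAAAAAAAAAAAAAAAAAAAAAAAAAAAAAAAAAAAAAAAAAAAAAAAAAAAAAAAAAAAAAAAAAAAAAAAAAAAAAAAAAAAAAAAAAAAAAAAAAAAAAAAAAAAAAAAAAAAAAAAAAAAAAAAAAAAAAAAAAAAAcAAAAAAAAAAAAAAA/wAAAAAAAAAAAAAB//AAAAAAAAAAAAAB///gAHAQAAAAAAAB///wAP/4AAAAAAAD///8Af/8AAAAAAD////+A//+AAAAAA/////////+AAAAAB/////////+AAAAAB/////////+AAAAAB/////////+AAAAAA/////////8AAAAAA/////////8AAAAAA/////////8AAAAAA/////////8AAAAAA/////////+AAAAAA/////////+AAAAAA/////////+AAAAAB/////////+AAAAAD/////////+AAAAAP//////////AwAAAf//////////g8AAAf///////////+AAAf////////////AAAP////////////gAAB////////////gAAA////////////gAAAf///////////gAAAf///////////gAAAfhgAD///////AAAAfgAAA//////wAAAAfgAAAf/////gAAAA/gAAAf/////gA="/>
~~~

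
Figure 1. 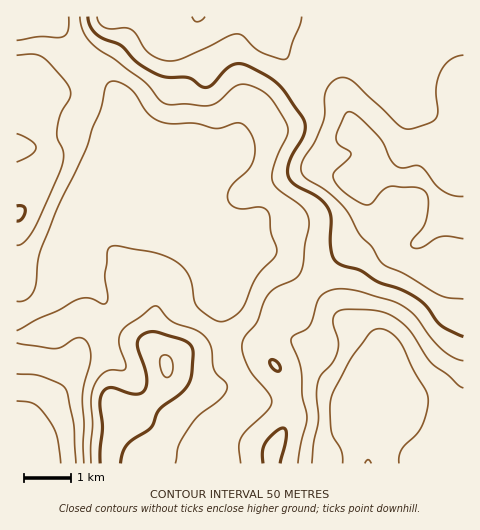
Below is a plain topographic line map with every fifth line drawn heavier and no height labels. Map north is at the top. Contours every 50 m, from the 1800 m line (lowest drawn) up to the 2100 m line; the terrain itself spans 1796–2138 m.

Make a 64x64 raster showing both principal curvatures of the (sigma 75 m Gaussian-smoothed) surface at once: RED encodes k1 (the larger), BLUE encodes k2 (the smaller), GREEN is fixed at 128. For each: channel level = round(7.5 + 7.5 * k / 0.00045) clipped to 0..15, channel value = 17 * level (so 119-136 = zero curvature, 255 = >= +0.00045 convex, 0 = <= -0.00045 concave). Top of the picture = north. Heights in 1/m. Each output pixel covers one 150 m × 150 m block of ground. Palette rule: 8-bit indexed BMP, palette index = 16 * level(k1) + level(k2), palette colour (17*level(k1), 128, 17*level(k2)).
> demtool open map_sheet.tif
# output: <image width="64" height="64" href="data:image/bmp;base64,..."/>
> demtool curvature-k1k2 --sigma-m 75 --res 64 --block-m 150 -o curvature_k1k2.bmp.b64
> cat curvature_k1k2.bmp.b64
<image width="64" height="64" href="data:image/bmp;base64,Qk02FAAAAAAAADYEAAAoAAAAQAAAAEAAAAABAAgAAAAAAAAQAAATCwAAEwsAAAABAAAAAAAAAIAAABGAAAAigAAAM4AAAESAAABVgAAAZoAAAHeAAACIgAAAmYAAAKqAAAC7gAAAzIAAAN2AAADugAAA/4AAAACAEQARgBEAIoARADOAEQBEgBEAVYARAGaAEQB3gBEAiIARAJmAEQCqgBEAu4ARAMyAEQDdgBEA7oARAP+AEQAAgCIAEYAiACKAIgAzgCIARIAiAFWAIgBmgCIAd4AiAIiAIgCZgCIAqoAiALuAIgDMgCIA3YAiAO6AIgD/gCIAAIAzABGAMwAigDMAM4AzAESAMwBVgDMAZoAzAHeAMwCIgDMAmYAzAKqAMwC7gDMAzIAzAN2AMwDugDMA/4AzAACARAARgEQAIoBEADOARABEgEQAVYBEAGaARAB3gEQAiIBEAJmARACqgEQAu4BEAMyARADdgEQA7oBEAP+ARAAAgFUAEYBVACKAVQAzgFUARIBVAFWAVQBmgFUAd4BVAIiAVQCZgFUAqoBVALuAVQDMgFUA3YBVAO6AVQD/gFUAAIBmABGAZgAigGYAM4BmAESAZgBVgGYAZoBmAHeAZgCIgGYAmYBmAKqAZgC7gGYAzIBmAN2AZgDugGYA/4BmAACAdwARgHcAIoB3ADOAdwBEgHcAVYB3AGaAdwB3gHcAiIB3AJmAdwCqgHcAu4B3AMyAdwDdgHcA7oB3AP+AdwAAgIgAEYCIACKAiAAzgIgARICIAFWAiABmgIgAd4CIAIiAiACZgIgAqoCIALuAiADMgIgA3YCIAO6AiAD/gIgAAICZABGAmQAigJkAM4CZAESAmQBVgJkAZoCZAHeAmQCIgJkAmYCZAKqAmQC7gJkAzICZAN2AmQDugJkA/4CZAACAqgARgKoAIoCqADOAqgBEgKoAVYCqAGaAqgB3gKoAiICqAJmAqgCqgKoAu4CqAMyAqgDdgKoA7oCqAP+AqgAAgLsAEYC7ACKAuwAzgLsARIC7AFWAuwBmgLsAd4C7AIiAuwCZgLsAqoC7ALuAuwDMgLsA3YC7AO6AuwD/gLsAAIDMABGAzAAigMwAM4DMAESAzABVgMwAZoDMAHeAzACIgMwAmYDMAKqAzAC7gMwAzIDMAN2AzADugMwA/4DMAACA3QARgN0AIoDdADOA3QBEgN0AVYDdAGaA3QB3gN0AiIDdAJmA3QCqgN0Au4DdAMyA3QDdgN0A7oDdAP+A3QAAgO4AEYDuACKA7gAzgO4ARIDuAFWA7gBmgO4Ad4DuAIiA7gCZgO4AqoDuALuA7gDMgO4A3YDuAO6A7gD/gO4AAID/ABGA/wAigP8AM4D/AESA/wBVgP8AZoD/AHeA/wCIgP8AmYD/AKqA/wC7gP8AzID/AN2A/wDugP8A/4D/AIeHh3d3c3BwYHS3+Pj413VjZHaHmKiYlpWVlpeXl4aEg4ao6PfnxraWdIGkucu6l4OBgZOmqKm6urqpmHd2dnaHh3d3d3NwcICEyPn59+Z1U1NkhZWWhoaFhoaHl5eGhISWqdr56NfHlnSBk6e6uaaUgoGTpaipqqq5uKiHdnZ2h4d3d3dycICQpcn5+Pf1lFRTY4SUpZV1dXV3h4aHlpWUpbnK+vnox5d0cYKVqKi2pJOCkqWnqamouMe3l3d2doeHd3d2cnBwgZS4+Pf29cWFdYWWp6eWdXR0dneGhZalpbW4uun4+Oi3dXKBkpWHpqSTdYKTpqiYl6fHx6eHdnaHd3d3dXJicHGEpub29vbXqKa1t7ipmId1dHR3d4aEhJWll6jI+Pj4x5eFkpKDdXWCg3eFgZOHh5amxse3h3Z1d3d3dnNzY2FhY4XU9fb42srHtraoqKiXhnZ0dHeHhoODhIWHqOj5+fnJp6STgmNicoZ3h4WAcnWFlrbXt5d2ZXd3d3RzdHRycWN1xvb4+tvKuKaHhoaGhoaGdnN0hoeGg3FzdYfH+Pn628mmhHNSYHV3d3eHdXFiZYa2x8emhmV2dnV0dXWEg4GChsn6+/vr2ca1lZWEdHR2hoeGg4OGh3dzcWN0pOX3+dq5lnRjUWB2d3d3d3d1YFR1psfHtpZ2dHRkZXZ1hZORoqfb/Pz76tfU08S0pINzdHaHmIeDgoaHd2NScqLT9PbHpoRzZFJwdnd3d3d3d2FTdZWmtramh4R1ZWVldYSCkaHG+/z7+re0wuHz9NamlIOElqipl5SDd3djUnKy4/TltZWDg3VkcHR3d3d3d3ZgU4SUpZampqeFdWVldXRzgYChxfr7+riFgZCw4vb4yaeko6W3yci2lHV0cGKExfX11paEg4SGdXBxd3d3d3d0cGSFpZWFhqa3h3d2dnaFhIGQoLP3+PemYmBwkNT3+uvJtrS0tbfIxrWDcXGEp/f3+LiHhJOVlpZycHV3d3eGcHJ2lqaVdXWmxpiHhoaHl5aTkJCh1Pb1kmBQUHK2+fv7urelpKSVlqWjopGTl9n5+emolZOTpreWdGBxd3d3coGFh5enlnV1lcWYh4aWl6inpZGAkMPk05BgUFF1x/n6+rqXhoWEc2RigZGTpsn6+vrKppOSpLfIl3VhYHN2dHGEhoeXp6aFhZXEiIeGhpeoqJaDgYGjw7KAcGFkp+j5++q5l4eGhXNSYXGDlsj6+vvbp6ORo6bJyaiFc2JgYlNjhIaHl6amlpamxpiIh4aXp6eXhXNzhJSTkoKEpuf4+uvr2benqJaDcHCDlbj5+frap6SSkpWpysq4pZSEhHNzc3R1hpaWpqeYqcmoqJeXl6eXhnV0dIWGhZSltuj5+fnr6vn46dnGoqCRpLfY6OjHpZOSgoSXucvKx8W1pZWEc2NjZXaGlqaYqbrLyMe3uKmpmId1dISFhpW11vf5+vnoyMno+OnZxrGgorW4ycjGpJKBgnN2p8i5uLbFtqaVhHJiU1V2hpanp7i4ucfHx8jJuaiXhoWVlaSlxufo6erpx6aHl7jIx6SRkKO2qKm2tKKRgnN1lsbGp4aVpaaWhWNiUlRlZnaXuLi3p6eWp7fIycm4p5aWlaWkpLW2t6jH1rWEY3SUpaWTgoKUlpenxcSzpJWGlrbFtXVkc5SUlHNiUlNldXWGmLnJuKeXdYaGmKi4x7enp6eVlIOElYSEtNTDgmFhgpOUdGNjdHV2pcXV1riomajHxpVUUmKCk4NyYlNkdYWFlZe5ybmYiIKCg4SGl6enqKmYhnRkdHNzg6PUw5NycnKDdHNiY2FiZIW22Nnaycq6ybh1U1Jic4ODg3RkdYWGhYWWt8e4mIiiooJzc3SGl6ipmId1ZWV0dIWlxcWlhISDdGNydXZ0YGJ1l8nLytnaysm3lHJiY3WFhYWFdoWFhnV1hLXGtpeH1rWShHZ0c4aYmJeGdWV2hoaGl7fHt5eXlXRidnd3d3NwdJe5yrq5ucjXxaODc3R2hpWVloeGdXZldZW2xreXh+rIpIGGd4WEhIaWhYV2h4aGh5e4uLi5qZeDcnd3d3d2cIKWuLiomKe21dS0lIR1doaVlqeYh4Z2hpe32Mi4qJf62aaAhXeHh4V1dYaHh5eGdoeXp6ipurqogoN3d3d3h4KAlbe4qJeWpcTUxaWVhoaWlaaoqJeWprfX6OjZuLen+cmWgIV3d4d3dnWHiIeHdnaHp6ioqaq5poGFh3eHh4eFgJSnqJeGlaS01da2pqenpqWmuKmnprfH19fIuKiXl/jIhnB0d3d3d3eFh4iHd3aGl7i4qKipqJOBh4d3h4eHh4KBlZeWhYSUpcbHx7e3p6aUpbi5mKemtra2pod3h4f3x3ZxdHd3d3eHhYeHh4eHlqe4uJiYl5WBhYeHd4eHh4eGgYKFhXR0hZanuLi4uKeVhJWoubmol6allIR1dnaG9cV1cnJ3d4d3d3WGh5iYp6anp5iHhoSChIeHh4eHh4eHh3VyY3RkdHaHmKioqKemlYWVqMrJyLmpp5aFdWV2hvTUhHJxdoeHd3eGhpioqKenloaFg4KDhYeHh3eHh4eHh3d3ZFRkZXWGh5ioqJeWlZaGlba4ydjp2sqohnVldYX01JRycHSHh4eHhoWoqJiHhXRzg4SFh4eHh3eHd3eHh3d3d3N0dnaFlZaXqLiXhZWnmKakpae32Onp2Kd1ZXWF9+algoCBh4eHh4eFlpaFhHR1doeHh4d3d3eHh3eHh3d3d4aDhoeXlpWFhpe3ppWWp6impJOUlZe46OfGlXV2hvr5p4OAgIZ3h4eHh4aFhod3d3d3d3d3d4eHd4d3d4eHh3eFg5aYmIeFdGWGp6aVlabHt6WTgnN0hqbV1cWml5j8+rmFgXBzd3eHh4eHh4d3d3d3d4eHd4d3h4d3h4eHh4Z2dXR2h5eHdmRkdZWVhISlx9e3lYNzc2R1pcbXyMjY/Prpl3NwcHd3h4eHh3d3d3d3d4eHh4eHh4eHh4eGhIKCc1RkZXWWlnVlVGRzgoKDtdbXuJZ1ZHNjZHaoytno+Ov5+NeGcHB1d3eHh4eHd3d3d4eHh4eHh4eHh4eHg6Sml4ZkVFR0hIR0Y1JRcYGCk8X256eGdWZ1c2N1p8nZ6Oe49/f3t3NwcHd3d4eHh4d3h3eHd4eHh4eHh4eHhpPHycmohWRUdIOCcWFQUGFzlMXm9taWdXV2dnRzhMXm1ramhsb39/eWcHB1d4eHh4eIh3eHd4d3h4eHh4eHh4WTuNrZ17WklIWUk4JyUlN1p8jp+Oe2hnR1h4d2hKTV5bWEZGWW1vf3x4RwgIeHd4eHh4eHd3eHd4eHh4eHh4eGgqa5yNbU1MTFxcW1lpa15ff5++zbuZaElZeol6bG5saVVENldqf39/eXgYCEh4d3h4eHiIeHd4d3h4eHh4eHh4SClpemxNTV5fb29/n49vX2+Pv9/NrHtLS2t7jI19emZVREdnaHyPj4yJWAgHd3d4d3h4eIh4eHh3eHd4eHh4eHhIN1dZWkxdXm9/n7+/j15NbZ6/v517W1tre4ucmndnRkVXaGh6jo+PingnB1d4eHd3eHh4eHd4d3h3eHh4eHh3d0Y2V1hZWmxuf6/f3appSElafIx7aXlpWWqLm4l3V0dHZ3dnaHt/j4x5WAgYeHh4eHh4eHh4d3h3d3h4eHh4d3d3NkZHSElaa3yuvqyJZkcoGSo6Oll5aEhJe4t5Z1dHV3dnV1habX6Ne2lICFh4eHd4eHh4eIh3d3d3eHh4eHd3d0ZHSEhJSVpqjJ5+W0lIOCgoOUpremlIOHuLeWhXV2d3V1dISktre3t6aCg4eHh4eHd3eHh4eHd3d3h4eGhnd2ZXWFhIOEhISGpsXl1cenl5aWp8jIt5SDhqi4ppWFdnd2dYWltbWWl6enhYJ2d4eHh4eHh4eHh4d3d3WEhIV1ZXaGhXR0Y2NiY4Slx9jp2rqot9fYyKeEg4WYt7allYaGdneXt7amhoaGloZydXeHh4eHh4aEgoKCcnJzhJaGhoaGhnZlVFNiYWGClJe42enKucjYyKiGdGNlhpampZWWhoaHqLi4l3Z1hZWGc3OHh4eHh4SAkJCRgXJic5SllYWFhnZ2ZWRkY2JykZKEhrbY2cnIyJiGdHNkZXWGhZSVpqeGl6i5qJeGdoaWl4WBhoeHh4SQobW2poZlZIOjpJSEdWVmZWRkdHWFlKOScnS15+jYyJiGhHN0ZGV0dXWElaa3h5eoqKeXhoaHmKiXgoSHd4aAkbbIyamXhXWVtLSjc2RlZWVkdHWGl7e2lHN1tvj42KiGhIOEdHZ3dmV1dYanuIeXl6eXl5eXmKmpmIOCd3dygJS4ysq5pqWmuNjGpHNjZFVlZGR1h6jYx6WTldj5+LiGdIOEhIZ3d3d0dIWXp8eHh5eXl5iop6ipqZiEcnZzYGJ1p9jJqKa1x8vryZZzc2RlVVRUZZbH2Melo7XY+eindHNzhIaHh3d3hISWmLjIh4eXl6i4uKeoqaiWdFJSYFBTdLXFtoZ1lbjb68qXhHNjZGRUVYW21te3lZOlx+jHlYNzdHaHh4d3h4SElqi6ypiYqLjIuKenl6emlINxYGFiY4S0xLSEdISWuerZl4RyY3R1ZXWm1ubHpoWElLbGtZSDdHZ3d3eHd4eEg5Wou9vJycnIyKeWhpaWpaOCcXGCdHWVtcW1lYSDlKfY2KaEcnJ0doamxufXt4aGdISlpZSEhXZ3d3d3d4eHhYOUp7rb6dnayqiWhYWFlaSjkoGClJaYqLi4uKeWk5OVt8e2lIKChZenxtfXx6eGdnaFlZWFhoaHh4d3d3d3h4aDk6W3ydjZyrqohYSFhYSSopKDg6W4ucrKyrq6qJaElJanpqSSk5aot8fXx6eHdnZ3hoaGhoeHiIeHd3d3d3eHhYOUpbanuMnIppWUlIOCkKGSZHSVuMra2srKyrmYhoSEhpeVo6SnucjHx7eXhoaGh4eHh3d3h4eHh3d3d3d3d4eEg5Skdpe3x6aUlJORkKCgooODk7bJysnJycnYt5eGhYV2hZSlt7m5uKemhnWFh4iYh4d3h4eHh3d3d4eHd3eHh4WEg2GCpKWllIORoLDAwsW1oqK0x8i4qKjI2Ni4mJeFhYSUpaepqainloV1hYeYiIeHd3d3h4d3h4eHh4d3h4eHh4ZwcICQgnNigKDA4/j66NTCs7W3l4eHp8jY2cmol4WElJSWmKi3t6eGhISGh4eHh3d3d3eHd4eHh4eHh4eHh4eHd3aEg4NjUXCg0vj+//z307Sml4d3d4eYuMnJybimpaSUhYeXuMi5l5SEdXeHh3d3d4eHd3eHh4eHh4eHd4eHh3eHh4d3d2BwoNT7///++NW1ppeHd3Z3l5eoucrJx8W1lIWGmLnayqiVhHV3d3d3d3d3h3d3h4eHiIeHh3eHh4c="/>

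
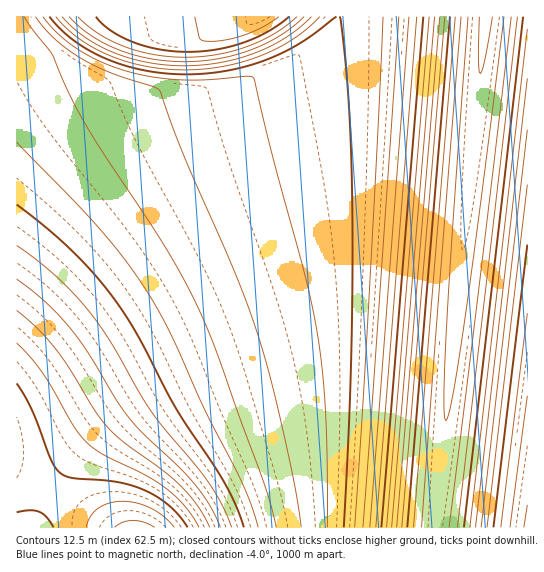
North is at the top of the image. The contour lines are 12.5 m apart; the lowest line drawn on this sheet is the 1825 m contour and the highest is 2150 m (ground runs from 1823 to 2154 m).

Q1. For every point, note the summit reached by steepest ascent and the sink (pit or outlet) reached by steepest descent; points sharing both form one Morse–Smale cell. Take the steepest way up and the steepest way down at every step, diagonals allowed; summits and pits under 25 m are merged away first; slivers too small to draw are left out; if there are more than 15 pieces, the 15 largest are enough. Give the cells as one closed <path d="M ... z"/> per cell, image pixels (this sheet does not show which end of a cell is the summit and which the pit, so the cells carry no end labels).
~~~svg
<path d="M485 16l-147 0-6 11-19 20-27 18-35 16-80 23-38 15-30 14-26 18-44 40-17 24 1 313 417 0 2-2 49-497z"/><path d="M527 16l-42 1-50 511 93-1z"/><path d="M337 16l-320 0-1 198 17-23 30-30 34-24 52-25 102-31 35-16 27-18 19-20 5-8z"/>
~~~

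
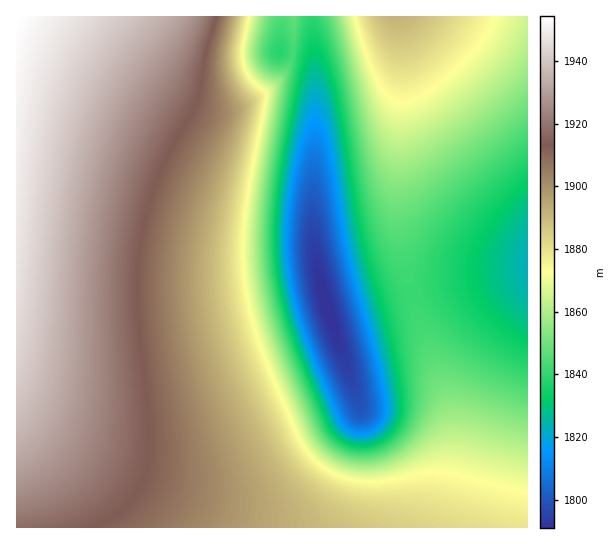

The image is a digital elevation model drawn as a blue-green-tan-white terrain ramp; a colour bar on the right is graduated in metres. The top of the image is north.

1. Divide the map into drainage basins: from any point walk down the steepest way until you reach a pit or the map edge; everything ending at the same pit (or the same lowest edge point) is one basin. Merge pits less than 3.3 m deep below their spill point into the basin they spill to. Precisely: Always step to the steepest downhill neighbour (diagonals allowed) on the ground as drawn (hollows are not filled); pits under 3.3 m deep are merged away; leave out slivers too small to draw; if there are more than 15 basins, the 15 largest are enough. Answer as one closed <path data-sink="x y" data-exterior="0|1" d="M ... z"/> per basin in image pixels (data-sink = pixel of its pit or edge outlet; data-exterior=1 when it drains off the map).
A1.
<path data-sink="326 303" data-exterior="0" d="M398 16l-104 0-1 37-9 21-9 10-21 16-27 11-24-3-21-9-123-83-43 1 1 511 416-1 16-50 3-19 0-32-5-27-35-101-12-57-1-90 4-81z"/><path data-sink="527 265" data-exterior="1" d="M527 16l-128 1 4 53-4 81 1 90 12 57 35 101 5 27 0 32-3 19-15 51 94-1z"/><path data-sink="279 51" data-exterior="0" d="M293 16l-233 1 55 35 67 47 21 9 24 3 27-11 21-16 9-10 9-21z"/>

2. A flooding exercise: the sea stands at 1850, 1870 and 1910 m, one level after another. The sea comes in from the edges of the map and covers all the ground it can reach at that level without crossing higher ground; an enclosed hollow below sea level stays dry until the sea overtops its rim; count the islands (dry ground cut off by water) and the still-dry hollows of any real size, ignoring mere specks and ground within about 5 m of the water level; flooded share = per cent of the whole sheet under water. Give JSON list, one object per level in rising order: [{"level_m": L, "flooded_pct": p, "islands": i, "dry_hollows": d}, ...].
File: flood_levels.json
[{"level_m": 1850, "flooded_pct": 29, "islands": 0, "dry_hollows": 0}, {"level_m": 1870, "flooded_pct": 42, "islands": 0, "dry_hollows": 0}, {"level_m": 1910, "flooded_pct": 70, "islands": 0, "dry_hollows": 0}]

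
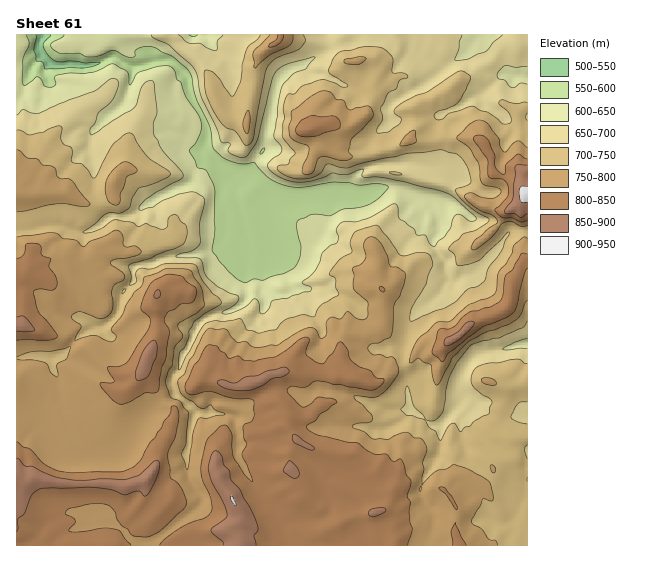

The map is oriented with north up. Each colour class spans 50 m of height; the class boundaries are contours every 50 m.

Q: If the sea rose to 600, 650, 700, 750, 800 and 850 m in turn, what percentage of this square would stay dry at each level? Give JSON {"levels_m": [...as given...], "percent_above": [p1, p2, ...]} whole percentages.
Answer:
{"levels_m": [600, 650, 700, 750, 800, 850], "percent_above": [94, 84, 67, 45, 21, 3]}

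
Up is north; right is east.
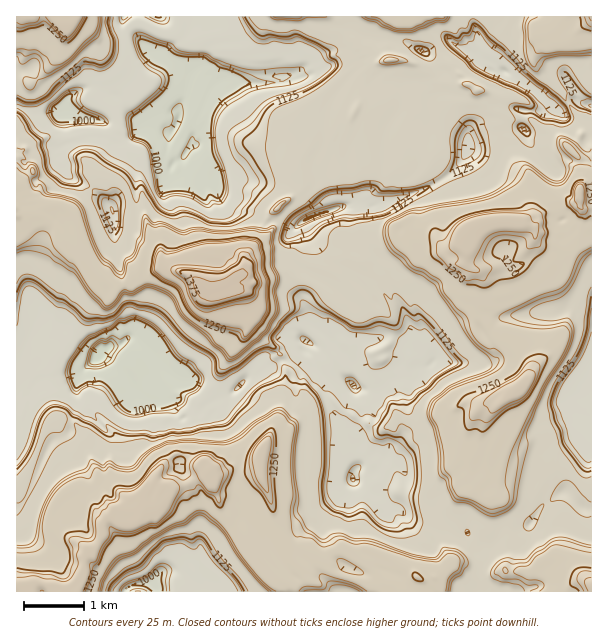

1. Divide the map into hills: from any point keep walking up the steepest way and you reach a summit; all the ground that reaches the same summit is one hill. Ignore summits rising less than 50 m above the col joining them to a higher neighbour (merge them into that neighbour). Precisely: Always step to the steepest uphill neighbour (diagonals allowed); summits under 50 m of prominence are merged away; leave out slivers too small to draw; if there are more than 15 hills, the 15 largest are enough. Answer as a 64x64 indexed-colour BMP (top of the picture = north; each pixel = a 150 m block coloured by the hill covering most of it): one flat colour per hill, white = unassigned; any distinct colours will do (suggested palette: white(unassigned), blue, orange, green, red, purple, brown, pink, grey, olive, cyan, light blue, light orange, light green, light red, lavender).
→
<image width="64" height="64" href="data:image/bmp;base64,Qk12CAAAAAAAAHYAAAAoAAAAQAAAAEAAAAABAAQAAAAAAAAIAAATCwAAEwsAABAAAAAAAAAA////ALR3HwAOf/8ALKAsACgn1gC9Z5QAS1aMAMJ34wB/f38AIr28AM++FwDox64AeLv/AIrfmACWmP8A1bDFACIiIiIiIiERERIiIiIiIiIiIiIiIiIiIiIpmZmZmZmZIiIiIiIiIiIRIiIiIiIiJVIiIiIiIiIiIimZmZmZmZkiIiIiIiIiIiIiIiIiIiJVUiIiIiIiIiIiIpmZmZmZmSIiIiIiIiIiIiIiIiIiJVUiIiIiIiIiIiIimZmZmZmZIiIiIiIiIiIiIiIiIiIlVSIiIiIiIiIiIiKZmZmZmZkiIiIiIiIiIiIiIiIiIlVSIiIiIiIiIiIiIzmZmZmZmSIiIiIiIiIiIiIiIiIlVVUiIiIiIiIiIiIzM5mZmZmZIiIiIiIiIiIiIiIiIlVVVVIiIiIiIiIiMzMzMzmZmZkiIiIiIiIiIiIiIiIlVVVVVSIiIiIiIiMzMzMzM5mZmSIiIiIiIiIiIiIiIiJVVVVVUiIiITMiMzMzMzMzmZmREiIiIiIiIiIiIiIiIlVVVVVVIiIhEzMzMzMzMzMzmRERIiIiIiIiIiIiIiIlVVVVVVVSIRETMzMzMzMzMzMxEREiIiIiIiIiIiIiIiVVVVVVVVIRERMzMzMzMzMzMzMRESIiIiIiIiIiIiIiJVVVVVIiIhEREzMzMzMzMzMzMzEREiIiIiIiIiIiIiIlVVVVIiIiEREzMzMzMzMzMzMzMRESIiIiIiIiIiIiIlVVVVUiIiIREzMzMzMzMzMzMzMzEREiIiIiIiIiIiIiVVVVVSIiIRERMzMzMzMzMzMzMzEREREiIiIiIiIiIiJVVVVVIiIRERETMzMzMzMzMzMzMRERESIiIiIiIiIiJVVVVVUiIhERERMzMzMzMzMzMzMxERERIiIiIiIiIiIlVVVVVSIhEREREzMzMzMzMzMzMzERERESIiIiIiIhElVVVVVVIiERERETMzMzMzMzMzMzERERERIiIiIhERERFVVVVVIiIRERERMzMzMzMzMzMzMxEREREiIiIRERERERVVVVUiIhERERETMzMzMzMzMzMzMRERESIiIhEREREREVVVVSIiIRERERMzMzMzMzMzMzMxERERIiIhERERERERFVVVUiERERERETMzMzMzMzMzMzERERESIhEREREREREREVVVERERERERQzMzMzMzMzMzMREREREREREREREREREREVUREhERERFEMzMzMzMzMzMxEREREREREREREREREREREREiIRERFERDMzMzMzMzMzERERERERERERERERERERERERIiIREUREQzMzMzMzMzMREREREREREREREREREREREREiIhERREREREMzMzMzMxERERERERERERERERERERERERIiIRRERERERDMzMzMzEREREREREREREREREREREREREiIhFEREREREREREQzMRERERERERERERERERERERERESIiRERERERERERERERBERERERERERERERERERERERESIiJEREREREREREREREEREREREREREREREREREREREiIiJEREREREREREREREQREREREREREREREREREREREiIiIkRERERERERERERERBEREREREREREREREREREREiIiIiREREREREREREREREERERERERERERERERERERESIiIiREREREREREREREREwRERERERERERERERERERERIiIkREREREREREREREREzBEREREREREREREREREREREiIiRERERERERERERERETMEREREREREREREREREREREiIiJERERERERERERERETMwRERERERERERERERERERERIiIkRERERERERERERERMzBEREREREREREREREREREREREkRERERERERERERERMzMERERERERERERERERERERERERF3ERREREREREREREzMwREREREREREREREREREREREREXdxERFERERERERETMzBERERERERERERERERERERERERd3ERERFERERERERMzMERERERERERERERERERERERERF3dxERERREREREREzMwRERERERERERERERERERERERd3d3EREREUREREREPMzBERERERERERERERERERERERd3d3cRERERFEREREMzMzERERERERERERERERERERERF3d3dxEREREUREREMzMzwREREREREREREREREREREREXd3d3ERERERFEREQzMzMxERERERERERZhERERERERERd3d3cREREREREREzMzMzERERERERFmZmERERERERERF3d3d3ERERERERETMzMzMWZmERERFmZmYREREREREREXd3d3dxERERERERETMzM2ZmZhEREWZmZhERERERERERF3d3d3ERERERERERGqo6ZmZmYRFmZmZmYRERERERERERd3d3cRERERERERGqqqpmZmZmZmZmZmZhERERERERERF3d3d3dxERERERGqqqqmZmZmZmZmZmZmiIiIiIiIcRERd3d3d3cRERERqqqqqqZmZmZmZmZmZmiIiIiIiIiHdxd3d3d3dxERGqqqqqqqpmZmZmZmZmZoiIiIiIiIiIiHd3d3d3dxERGqqqqqqqqmZmZmZmZmYRGIiIiIiIiIiIiHd3d3e7uxG6qqqqqqqqZmZmZmZmZhERiIiIiIiIiIiId3e7u7u7u7qqqqqqqqpmZmZmZmYREREYiIiIiIiIiIiLu7u7u7u7uqqqqqqqqmZmZmZmZhERERiIiIiIiIiIiIu7u7u7u7u6qqqqqqqq"/>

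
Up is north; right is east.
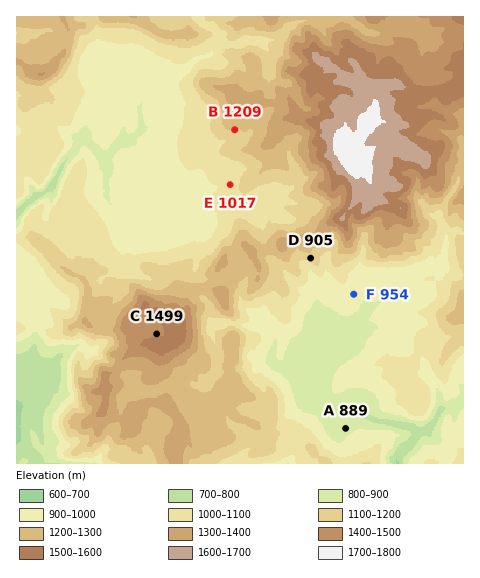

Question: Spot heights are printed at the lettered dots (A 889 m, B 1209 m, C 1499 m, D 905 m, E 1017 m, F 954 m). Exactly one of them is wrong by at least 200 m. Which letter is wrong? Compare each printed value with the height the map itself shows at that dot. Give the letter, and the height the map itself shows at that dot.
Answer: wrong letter D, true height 1155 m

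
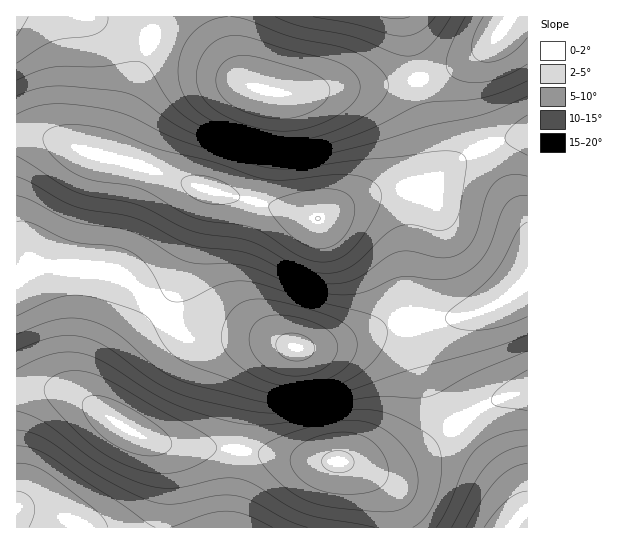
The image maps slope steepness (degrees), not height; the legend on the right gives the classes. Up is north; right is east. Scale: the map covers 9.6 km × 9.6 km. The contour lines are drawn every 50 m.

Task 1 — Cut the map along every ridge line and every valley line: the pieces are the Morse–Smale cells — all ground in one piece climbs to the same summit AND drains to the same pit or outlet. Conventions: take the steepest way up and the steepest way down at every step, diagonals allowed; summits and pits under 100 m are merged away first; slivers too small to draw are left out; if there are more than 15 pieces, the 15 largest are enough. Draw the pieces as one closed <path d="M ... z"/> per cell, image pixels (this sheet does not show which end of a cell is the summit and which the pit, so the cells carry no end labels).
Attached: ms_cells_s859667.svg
<path d="M31 135l-15 0 0 142 2 0 11-9 5-1 49 1 34 5 12 8 44 43 21 12 57 1 19 3 27 8 26-1 28-7 55-19 47-2 18-4 34-15 23-19-1-145-29 5-28 12-23 16-20 19-32 1-20 4-20 7-36 19-4 0-54-16-52-12-74-27-41-9-41-16z"/><path d="M63 267l-29 0-5 1-13 10 0 112 35-1 22 6 17 9 39 27 24 10 25 6 60 2 52 10 53 2 20 6 20 1 16-4 20-11 63-46 21-10 25-6-1-110-29 23-27 11-18 4-47 2-69 23-23 4-17 0-27-8-19-3-52 0-9-2-17-11-44-43-12-8-18-4z"/><path d="M229 16l-212 0-1 118 37 5 41 16 45 10 70 26 52 12 54 16 4 0 47-23 29-7 26 0 8-7 6-13 1-14-4-24-14-52-15 4-61 4-41 6-22 0-20-4-10-5-10-14-8-28z"/><path d="M51 389l-30 0-5 2 1 137 379-1-3-22-8-16-15-14-16-10-12-4-41-1-52-9-71-4-25-6-24-10-46-31-14-7z"/><path d="M527 392l-16 3-29 12-59 44-24 13-16 4-32-3 19 10 15 14 8 16 4 23 130 0z"/><path d="M405 16l-175 0-1 15 7 32 5 12 8 9 21 8 31 1 41-6 37-2 38-5 2-2z"/><path d="M527 16l-18 0-5 11-9 12-18 16-27 14-31 10 17 76-4 22-7 11 8-4 14-15 23-16 28-12 30-6z"/><path d="M507 16l-101 0 11 61 5 2 21-7 34-17 23-22 8-14z"/>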